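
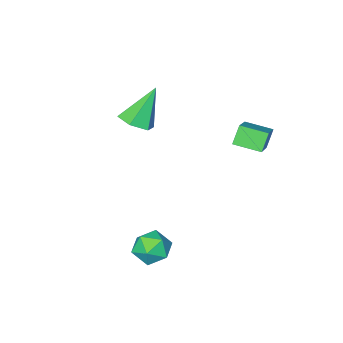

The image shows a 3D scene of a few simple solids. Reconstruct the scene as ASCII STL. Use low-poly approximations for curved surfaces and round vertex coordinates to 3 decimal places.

solid 
facet normal -0.725 0.171 0.667
outer loop
vertex 1.134 2.044 -1.495
vertex 1.454 1.352 -0.97
vertex 1.771 2.213 -0.846
endloop
endfacet
facet normal -0.541 0.773 0.330
outer loop
vertex 1.134 2.044 -1.495
vertex 1.771 2.213 -0.846
vertex 1.839 2.615 -1.676
endloop
endfacet
facet normal -0.640 0.674 -0.369
outer loop
vertex 1.134 2.044 -1.495
vertex 1.839 2.615 -1.676
vertex 1.563 2.004 -2.313
endloop
endfacet
facet normal -0.885 0.010 -0.465
outer loop
vertex 1.134 2.044 -1.495
vertex 1.563 2.004 -2.313
vertex 1.325 1.223 -1.877
endloop
endfacet
facet normal -0.938 -0.300 0.176
outer loop
vertex 1.134 2.044 -1.495
vertex 1.325 1.223 -1.877
vertex 1.454 1.352 -0.97
endloop
endfacet
facet normal 0.154 0.884 0.441
outer loop
vertex 1.839 2.615 -1.676
vertex 1.771 2.213 -0.846
vertex 2.595 2.277 -1.263
endloop
endfacet
facet normal -0.142 -0.090 0.986
outer loop
vertex 1.771 2.213 -0.846
vertex 1.454 1.352 -0.97
vertex 2.357 1.496 -0.827
endloop
endfacet
facet normal -0.485 -0.853 0.190
outer loop
vertex 1.454 1.352 -0.97
vertex 1.325 1.223 -1.877
vertex 2.081 0.885 -1.464
endloop
endfacet
facet normal -0.401 -0.350 -0.846
outer loop
vertex 1.325 1.223 -1.877
vertex 1.563 2.004 -2.313
vertex 2.149 1.287 -2.294
endloop
endfacet
facet normal -0.006 0.723 -0.691
outer loop
vertex 1.563 2.004 -2.313
vertex 1.839 2.615 -1.676
vertex 2.466 2.148 -2.17
endloop
endfacet
facet normal 0.885 -0.010 0.465
outer loop
vertex 2.786 1.456 -1.645
vertex 2.595 2.277 -1.263
vertex 2.357 1.496 -0.827
endloop
endfacet
facet normal 0.640 -0.674 0.369
outer loop
vertex 2.786 1.456 -1.645
vertex 2.357 1.496 -0.827
vertex 2.081 0.885 -1.464
endloop
endfacet
facet normal 0.541 -0.773 -0.330
outer loop
vertex 2.786 1.456 -1.645
vertex 2.081 0.885 -1.464
vertex 2.149 1.287 -2.294
endloop
endfacet
facet normal 0.725 -0.171 -0.667
outer loop
vertex 2.786 1.456 -1.645
vertex 2.149 1.287 -2.294
vertex 2.466 2.148 -2.17
endloop
endfacet
facet normal 0.938 0.300 -0.176
outer loop
vertex 2.786 1.456 -1.645
vertex 2.466 2.148 -2.17
vertex 2.595 2.277 -1.263
endloop
endfacet
facet normal 0.401 0.350 0.846
outer loop
vertex 2.357 1.496 -0.827
vertex 2.595 2.277 -1.263
vertex 1.771 2.213 -0.846
endloop
endfacet
facet normal 0.006 -0.723 0.691
outer loop
vertex 2.081 0.885 -1.464
vertex 2.357 1.496 -0.827
vertex 1.454 1.352 -0.97
endloop
endfacet
facet normal -0.154 -0.884 -0.441
outer loop
vertex 2.149 1.287 -2.294
vertex 2.081 0.885 -1.464
vertex 1.325 1.223 -1.877
endloop
endfacet
facet normal 0.142 0.090 -0.986
outer loop
vertex 2.466 2.148 -2.17
vertex 2.149 1.287 -2.294
vertex 1.563 2.004 -2.313
endloop
endfacet
facet normal 0.485 0.853 -0.190
outer loop
vertex 2.595 2.277 -1.263
vertex 2.466 2.148 -2.17
vertex 1.839 2.615 -1.676
endloop
endfacet
facet normal 0.506 -0.029 -0.862
outer loop
vertex 0.124 -2.289 2.844
vertex -0.519 -2.749 2.482
vertex -0.532 -1.88 2.445
endloop
endfacet
facet normal 0.219 0.838 0.499
outer loop
vertex 0.124 -2.289 2.844
vertex -0.532 -1.88 2.445
vertex -1.561 -2.691 4.258
endloop
endfacet
facet normal 0.506 -0.029 -0.862
outer loop
vertex -0.532 -1.88 2.445
vertex -0.519 -2.749 2.482
vertex -1.176 -2.341 2.083
endloop
endfacet
facet normal -0.591 0.806 0.025
outer loop
vertex -0.532 -1.88 2.445
vertex -1.176 -2.341 2.083
vertex -1.561 -2.691 4.258
endloop
endfacet
facet normal 0.506 -0.029 -0.862
outer loop
vertex -1.176 -2.341 2.083
vertex -0.519 -2.749 2.482
vertex -1.163 -3.21 2.12
endloop
endfacet
facet normal -0.984 -0.022 -0.178
outer loop
vertex -1.176 -2.341 2.083
vertex -1.163 -3.21 2.12
vertex -1.561 -2.691 4.258
endloop
endfacet
facet normal 0.505 -0.028 -0.863
outer loop
vertex -1.163 -3.21 2.12
vertex -0.519 -2.749 2.482
vertex -0.506 -3.619 2.518
endloop
endfacet
facet normal -0.566 -0.819 0.093
outer loop
vertex -1.163 -3.21 2.12
vertex -0.506 -3.619 2.518
vertex -1.561 -2.691 4.258
endloop
endfacet
facet normal 0.506 -0.028 -0.862
outer loop
vertex -0.506 -3.619 2.518
vertex -0.519 -2.749 2.482
vertex 0.137 -3.158 2.88
endloop
endfacet
facet normal 0.244 -0.786 0.567
outer loop
vertex -0.506 -3.619 2.518
vertex 0.137 -3.158 2.88
vertex -1.561 -2.691 4.258
endloop
endfacet
facet normal 0.506 -0.028 -0.862
outer loop
vertex 0.137 -3.158 2.88
vertex -0.519 -2.749 2.482
vertex 0.124 -2.289 2.844
endloop
endfacet
facet normal 0.636 0.041 0.770
outer loop
vertex 0.137 -3.158 2.88
vertex 0.124 -2.289 2.844
vertex -1.561 -2.691 4.258
endloop
endfacet
facet normal -0.519 -0.193 0.833
outer loop
vertex -2.141 2.233 4.518
vertex -2.876 3.218 4.288
vertex -3.412 1.033 3.448
endloop
endfacet
facet normal 0.588 -0.787 0.184
outer loop
vertex -2.904 1.222 2.632
vertex -2.141 2.233 4.518
vertex -3.412 1.033 3.448
endloop
endfacet
facet normal -0.519 -0.193 0.833
outer loop
vertex -3.412 1.033 3.448
vertex -2.876 3.218 4.288
vertex -4.148 2.018 3.218
endloop
endfacet
facet normal -0.620 -0.585 -0.522
outer loop
vertex -4.148 2.018 3.218
vertex -2.904 1.222 2.632
vertex -3.412 1.033 3.448
endloop
endfacet
facet normal 0.621 0.585 0.522
outer loop
vertex -2.141 2.233 4.518
vertex -2.368 3.407 3.472
vertex -2.876 3.218 4.288
endloop
endfacet
facet normal 0.588 -0.788 0.184
outer loop
vertex -1.632 2.422 3.702
vertex -2.141 2.233 4.518
vertex -2.904 1.222 2.632
endloop
endfacet
facet normal 0.620 0.585 0.522
outer loop
vertex -1.632 2.422 3.702
vertex -2.368 3.407 3.472
vertex -2.141 2.233 4.518
endloop
endfacet
facet normal -0.588 0.787 -0.184
outer loop
vertex -2.876 3.218 4.288
vertex -2.368 3.407 3.472
vertex -4.148 2.018 3.218
endloop
endfacet
facet normal -0.620 -0.585 -0.522
outer loop
vertex -3.639 2.207 2.402
vertex -2.904 1.222 2.632
vertex -4.148 2.018 3.218
endloop
endfacet
facet normal -0.588 0.787 -0.184
outer loop
vertex -4.148 2.018 3.218
vertex -2.368 3.407 3.472
vertex -3.639 2.207 2.402
endloop
endfacet
facet normal 0.519 0.193 -0.833
outer loop
vertex -3.639 2.207 2.402
vertex -1.632 2.422 3.702
vertex -2.904 1.222 2.632
endloop
endfacet
facet normal 0.519 0.193 -0.833
outer loop
vertex -2.368 3.407 3.472
vertex -1.632 2.422 3.702
vertex -3.639 2.207 2.402
endloop
endfacet

endsolid


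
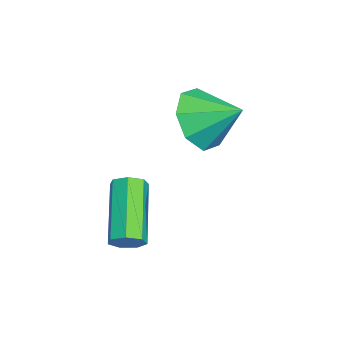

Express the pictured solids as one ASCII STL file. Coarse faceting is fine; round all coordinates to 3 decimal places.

solid 
facet normal -0.328 -0.805 -0.494
outer loop
vertex 2.538 -1.136 -1.89
vertex 1.755 -1.241 -1.199
vertex 1.878 -0.733 -2.109
endloop
endfacet
facet normal 0.571 0.724 -0.388
outer loop
vertex 2.538 -1.136 -1.89
vertex 1.878 -0.733 -2.109
vertex 2.205 -0.139 -0.521
endloop
endfacet
facet normal -0.329 -0.805 -0.494
outer loop
vertex 1.878 -0.733 -2.109
vertex 1.755 -1.241 -1.199
vertex 1.146 -0.627 -1.794
endloop
endfacet
facet normal -0.014 0.937 -0.348
outer loop
vertex 1.878 -0.733 -2.109
vertex 1.146 -0.627 -1.794
vertex 2.205 -0.139 -0.521
endloop
endfacet
facet normal -0.329 -0.805 -0.494
outer loop
vertex 1.146 -0.627 -1.794
vertex 1.755 -1.241 -1.199
vertex 0.771 -0.881 -1.131
endloop
endfacet
facet normal -0.480 0.875 0.064
outer loop
vertex 1.146 -0.627 -1.794
vertex 0.771 -0.881 -1.131
vertex 2.205 -0.139 -0.521
endloop
endfacet
facet normal -0.329 -0.805 -0.494
outer loop
vertex 0.771 -0.881 -1.131
vertex 1.755 -1.241 -1.199
vertex 0.972 -1.346 -0.507
endloop
endfacet
facet normal -0.554 0.572 0.605
outer loop
vertex 0.771 -0.881 -1.131
vertex 0.972 -1.346 -0.507
vertex 2.205 -0.139 -0.521
endloop
endfacet
facet normal -0.329 -0.805 -0.494
outer loop
vertex 0.972 -1.346 -0.507
vertex 1.755 -1.241 -1.199
vertex 1.631 -1.75 -0.288
endloop
endfacet
facet normal -0.192 0.207 0.959
outer loop
vertex 0.972 -1.346 -0.507
vertex 1.631 -1.75 -0.288
vertex 2.205 -0.139 -0.521
endloop
endfacet
facet normal -0.329 -0.805 -0.494
outer loop
vertex 1.631 -1.75 -0.288
vertex 1.755 -1.241 -1.199
vertex 2.363 -1.856 -0.603
endloop
endfacet
facet normal 0.394 -0.008 0.919
outer loop
vertex 1.631 -1.75 -0.288
vertex 2.363 -1.856 -0.603
vertex 2.205 -0.139 -0.521
endloop
endfacet
facet normal -0.329 -0.804 -0.495
outer loop
vertex 2.363 -1.856 -0.603
vertex 1.755 -1.241 -1.199
vertex 2.739 -1.602 -1.266
endloop
endfacet
facet normal 0.859 0.055 0.508
outer loop
vertex 2.363 -1.856 -0.603
vertex 2.739 -1.602 -1.266
vertex 2.205 -0.139 -0.521
endloop
endfacet
facet normal -0.329 -0.804 -0.495
outer loop
vertex 2.739 -1.602 -1.266
vertex 1.755 -1.241 -1.199
vertex 2.538 -1.136 -1.89
endloop
endfacet
facet normal 0.933 0.358 -0.033
outer loop
vertex 2.739 -1.602 -1.266
vertex 2.538 -1.136 -1.89
vertex 2.205 -0.139 -0.521
endloop
endfacet
facet normal 0.832 0.020 -0.555
outer loop
vertex 5.083 -3.004 -3.411
vertex 4.8 -2.99 -3.835
vertex 4.976 -2.6 -3.557
endloop
endfacet
facet normal 0.498 0.408 0.765
outer loop
vertex 5.083 -3.004 -3.411
vertex 4.976 -2.6 -3.557
vertex 3.442 -3.044 -2.32
endloop
endfacet
facet normal 0.498 0.410 0.764
outer loop
vertex 3.442 -3.044 -2.32
vertex 4.976 -2.6 -3.557
vertex 3.335 -2.64 -2.467
endloop
endfacet
facet normal -0.833 -0.020 0.552
outer loop
vertex 3.442 -3.044 -2.32
vertex 3.335 -2.64 -2.467
vertex 3.16 -3.03 -2.745
endloop
endfacet
facet normal 0.832 0.020 -0.555
outer loop
vertex 4.976 -2.6 -3.557
vertex 4.8 -2.99 -3.835
vertex 4.736 -2.49 -3.913
endloop
endfacet
facet normal 0.121 0.968 0.218
outer loop
vertex 4.976 -2.6 -3.557
vertex 4.736 -2.49 -3.913
vertex 3.335 -2.64 -2.467
endloop
endfacet
facet normal 0.122 0.968 0.218
outer loop
vertex 3.335 -2.64 -2.467
vertex 4.736 -2.49 -3.913
vertex 3.096 -2.53 -2.822
endloop
endfacet
facet normal -0.832 -0.021 0.554
outer loop
vertex 3.335 -2.64 -2.467
vertex 3.096 -2.53 -2.822
vertex 3.16 -3.03 -2.745
endloop
endfacet
facet normal 0.833 0.020 -0.554
outer loop
vertex 4.736 -2.49 -3.913
vertex 4.8 -2.99 -3.835
vertex 4.545 -2.756 -4.21
endloop
endfacet
facet normal -0.347 0.798 -0.492
outer loop
vertex 4.736 -2.49 -3.913
vertex 4.545 -2.756 -4.21
vertex 3.096 -2.53 -2.822
endloop
endfacet
facet normal -0.346 0.799 -0.491
outer loop
vertex 3.096 -2.53 -2.822
vertex 4.545 -2.756 -4.21
vertex 2.905 -2.796 -3.12
endloop
endfacet
facet normal -0.833 -0.021 0.553
outer loop
vertex 3.096 -2.53 -2.822
vertex 2.905 -2.796 -3.12
vertex 3.16 -3.03 -2.745
endloop
endfacet
facet normal 0.833 0.021 -0.553
outer loop
vertex 4.545 -2.756 -4.21
vertex 4.8 -2.99 -3.835
vertex 4.546 -3.199 -4.225
endloop
endfacet
facet normal -0.554 0.027 -0.832
outer loop
vertex 4.545 -2.756 -4.21
vertex 4.546 -3.199 -4.225
vertex 2.905 -2.796 -3.12
endloop
endfacet
facet normal -0.554 0.027 -0.832
outer loop
vertex 2.905 -2.796 -3.12
vertex 4.546 -3.199 -4.225
vertex 2.906 -3.239 -3.135
endloop
endfacet
facet normal -0.833 -0.021 0.553
outer loop
vertex 2.905 -2.796 -3.12
vertex 2.906 -3.239 -3.135
vertex 3.16 -3.03 -2.745
endloop
endfacet
facet normal 0.833 0.020 -0.553
outer loop
vertex 4.546 -3.199 -4.225
vertex 4.8 -2.99 -3.835
vertex 4.738 -3.484 -3.946
endloop
endfacet
facet normal -0.344 -0.765 -0.545
outer loop
vertex 4.546 -3.199 -4.225
vertex 4.738 -3.484 -3.946
vertex 2.906 -3.239 -3.135
endloop
endfacet
facet normal -0.344 -0.765 -0.545
outer loop
vertex 2.906 -3.239 -3.135
vertex 4.738 -3.484 -3.946
vertex 3.098 -3.524 -2.856
endloop
endfacet
facet normal -0.833 -0.020 0.553
outer loop
vertex 2.906 -3.239 -3.135
vertex 3.098 -3.524 -2.856
vertex 3.16 -3.03 -2.745
endloop
endfacet
facet normal 0.832 0.020 -0.554
outer loop
vertex 4.738 -3.484 -3.946
vertex 4.8 -2.99 -3.835
vertex 4.977 -3.397 -3.584
endloop
endfacet
facet normal 0.125 -0.980 0.153
outer loop
vertex 4.738 -3.484 -3.946
vertex 4.977 -3.397 -3.584
vertex 3.098 -3.524 -2.856
endloop
endfacet
facet normal 0.125 -0.980 0.153
outer loop
vertex 3.098 -3.524 -2.856
vertex 4.977 -3.397 -3.584
vertex 3.337 -3.437 -2.494
endloop
endfacet
facet normal -0.832 -0.020 0.554
outer loop
vertex 3.098 -3.524 -2.856
vertex 3.337 -3.437 -2.494
vertex 3.16 -3.03 -2.745
endloop
endfacet
facet normal 0.832 0.020 -0.555
outer loop
vertex 4.977 -3.397 -3.584
vertex 4.8 -2.99 -3.835
vertex 5.083 -3.004 -3.411
endloop
endfacet
facet normal 0.500 -0.458 0.735
outer loop
vertex 4.977 -3.397 -3.584
vertex 5.083 -3.004 -3.411
vertex 3.337 -3.437 -2.494
endloop
endfacet
facet normal 0.500 -0.459 0.735
outer loop
vertex 3.337 -3.437 -2.494
vertex 5.083 -3.004 -3.411
vertex 3.442 -3.044 -2.32
endloop
endfacet
facet normal -0.833 -0.022 0.552
outer loop
vertex 3.337 -3.437 -2.494
vertex 3.442 -3.044 -2.32
vertex 3.16 -3.03 -2.745
endloop
endfacet

endsolid


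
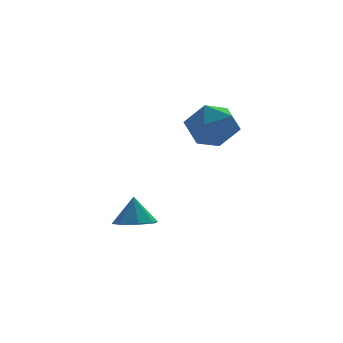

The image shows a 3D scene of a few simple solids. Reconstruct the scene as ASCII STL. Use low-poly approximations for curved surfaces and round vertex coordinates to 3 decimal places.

solid 
facet normal -0.708 0.707 -0.005
outer loop
vertex 2.832 2.204 1.053
vertex 2.26 1.638 2.012
vertex 3.13 2.511 2.229
endloop
endfacet
facet normal -0.085 0.969 -0.232
outer loop
vertex 2.832 2.204 1.053
vertex 3.13 2.511 2.229
vertex 4.029 2.384 1.369
endloop
endfacet
facet normal 0.122 0.588 -0.799
outer loop
vertex 2.832 2.204 1.053
vertex 4.029 2.384 1.369
vertex 3.716 1.432 0.62
endloop
endfacet
facet normal -0.373 0.091 -0.923
outer loop
vertex 2.832 2.204 1.053
vertex 3.716 1.432 0.62
vertex 2.622 0.971 1.017
endloop
endfacet
facet normal -0.887 0.164 -0.432
outer loop
vertex 2.832 2.204 1.053
vertex 2.622 0.971 1.017
vertex 2.26 1.638 2.012
endloop
endfacet
facet normal 0.397 0.872 0.286
outer loop
vertex 4.029 2.384 1.369
vertex 3.13 2.511 2.229
vertex 4.198 1.929 2.523
endloop
endfacet
facet normal -0.612 0.447 0.652
outer loop
vertex 3.13 2.511 2.229
vertex 2.26 1.638 2.012
vertex 3.104 1.468 2.92
endloop
endfacet
facet normal -0.901 -0.432 -0.038
outer loop
vertex 2.26 1.638 2.012
vertex 2.622 0.971 1.017
vertex 2.791 0.516 2.171
endloop
endfacet
facet normal -0.070 -0.550 -0.832
outer loop
vertex 2.622 0.971 1.017
vertex 3.716 1.432 0.62
vertex 3.69 0.389 1.311
endloop
endfacet
facet normal 0.731 0.257 -0.632
outer loop
vertex 3.716 1.432 0.62
vertex 4.029 2.384 1.369
vertex 4.56 1.262 1.528
endloop
endfacet
facet normal 0.373 -0.091 0.923
outer loop
vertex 3.988 0.696 2.487
vertex 4.198 1.929 2.523
vertex 3.104 1.468 2.92
endloop
endfacet
facet normal -0.122 -0.588 0.799
outer loop
vertex 3.988 0.696 2.487
vertex 3.104 1.468 2.92
vertex 2.791 0.516 2.171
endloop
endfacet
facet normal 0.085 -0.969 0.232
outer loop
vertex 3.988 0.696 2.487
vertex 2.791 0.516 2.171
vertex 3.69 0.389 1.311
endloop
endfacet
facet normal 0.708 -0.707 0.005
outer loop
vertex 3.988 0.696 2.487
vertex 3.69 0.389 1.311
vertex 4.56 1.262 1.528
endloop
endfacet
facet normal 0.887 -0.164 0.432
outer loop
vertex 3.988 0.696 2.487
vertex 4.56 1.262 1.528
vertex 4.198 1.929 2.523
endloop
endfacet
facet normal 0.070 0.550 0.832
outer loop
vertex 3.104 1.468 2.92
vertex 4.198 1.929 2.523
vertex 3.13 2.511 2.229
endloop
endfacet
facet normal -0.731 -0.257 0.632
outer loop
vertex 2.791 0.516 2.171
vertex 3.104 1.468 2.92
vertex 2.26 1.638 2.012
endloop
endfacet
facet normal -0.397 -0.872 -0.286
outer loop
vertex 3.69 0.389 1.311
vertex 2.791 0.516 2.171
vertex 2.622 0.971 1.017
endloop
endfacet
facet normal 0.612 -0.447 -0.652
outer loop
vertex 4.56 1.262 1.528
vertex 3.69 0.389 1.311
vertex 3.716 1.432 0.62
endloop
endfacet
facet normal 0.901 0.432 0.038
outer loop
vertex 4.198 1.929 2.523
vertex 4.56 1.262 1.528
vertex 4.029 2.384 1.369
endloop
endfacet
facet normal -0.039 -0.272 -0.961
outer loop
vertex 1.299 2.076 -3.643
vertex 0.343 2.161 -3.628
vertex 1.074 2.751 -3.825
endloop
endfacet
facet normal 0.823 0.387 0.417
outer loop
vertex 1.299 2.076 -3.643
vertex 1.074 2.751 -3.825
vertex 0.397 2.539 -2.292
endloop
endfacet
facet normal -0.039 -0.273 -0.961
outer loop
vertex 1.074 2.751 -3.825
vertex 0.343 2.161 -3.628
vertex 0.421 3.081 -3.892
endloop
endfacet
facet normal 0.406 0.864 0.299
outer loop
vertex 1.074 2.751 -3.825
vertex 0.421 3.081 -3.892
vertex 0.397 2.539 -2.292
endloop
endfacet
facet normal -0.040 -0.273 -0.961
outer loop
vertex 0.421 3.081 -3.892
vertex 0.343 2.161 -3.628
vertex -0.278 2.872 -3.804
endloop
endfacet
facet normal -0.237 0.921 0.309
outer loop
vertex 0.421 3.081 -3.892
vertex -0.278 2.872 -3.804
vertex 0.397 2.539 -2.292
endloop
endfacet
facet normal -0.038 -0.271 -0.962
outer loop
vertex -0.278 2.872 -3.804
vertex 0.343 2.161 -3.628
vertex -0.613 2.246 -3.614
endloop
endfacet
facet normal -0.729 0.524 0.441
outer loop
vertex -0.278 2.872 -3.804
vertex -0.613 2.246 -3.614
vertex 0.397 2.539 -2.292
endloop
endfacet
facet normal -0.038 -0.272 -0.962
outer loop
vertex -0.613 2.246 -3.614
vertex 0.343 2.161 -3.628
vertex -0.388 1.571 -3.432
endloop
endfacet
facet normal -0.781 -0.094 0.617
outer loop
vertex -0.613 2.246 -3.614
vertex -0.388 1.571 -3.432
vertex 0.397 2.539 -2.292
endloop
endfacet
facet normal -0.039 -0.272 -0.962
outer loop
vertex -0.388 1.571 -3.432
vertex 0.343 2.161 -3.628
vertex 0.265 1.241 -3.365
endloop
endfacet
facet normal -0.364 -0.571 0.736
outer loop
vertex -0.388 1.571 -3.432
vertex 0.265 1.241 -3.365
vertex 0.397 2.539 -2.292
endloop
endfacet
facet normal -0.038 -0.272 -0.962
outer loop
vertex 0.265 1.241 -3.365
vertex 0.343 2.161 -3.628
vertex 0.964 1.45 -3.452
endloop
endfacet
facet normal 0.278 -0.629 0.726
outer loop
vertex 0.265 1.241 -3.365
vertex 0.964 1.45 -3.452
vertex 0.397 2.539 -2.292
endloop
endfacet
facet normal -0.039 -0.272 -0.961
outer loop
vertex 0.964 1.45 -3.452
vertex 0.343 2.161 -3.628
vertex 1.299 2.076 -3.643
endloop
endfacet
facet normal 0.771 -0.231 0.594
outer loop
vertex 0.964 1.45 -3.452
vertex 1.299 2.076 -3.643
vertex 0.397 2.539 -2.292
endloop
endfacet

endsolid


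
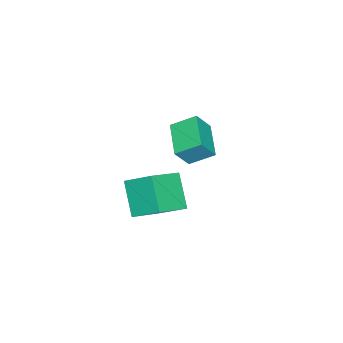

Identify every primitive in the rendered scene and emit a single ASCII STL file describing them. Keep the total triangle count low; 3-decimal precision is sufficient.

solid 
facet normal -0.803 -0.513 0.302
outer loop
vertex -2.915 -2.729 -0.094
vertex -3.307 -1.746 0.532
vertex -3.483 -2.376 -1.005
endloop
endfacet
facet normal 0.319 -0.799 -0.509
outer loop
vertex -2.133 -1.514 -1.512
vertex -2.915 -2.729 -0.094
vertex -3.483 -2.376 -1.005
endloop
endfacet
facet normal -0.804 -0.512 0.302
outer loop
vertex -3.483 -2.376 -1.005
vertex -3.307 -1.746 0.532
vertex -3.875 -1.392 -0.379
endloop
endfacet
facet normal -0.502 0.313 -0.806
outer loop
vertex -3.875 -1.392 -0.379
vertex -2.133 -1.514 -1.512
vertex -3.483 -2.376 -1.005
endloop
endfacet
facet normal 0.502 -0.313 0.806
outer loop
vertex -2.915 -2.729 -0.094
vertex -1.957 -0.884 0.025
vertex -3.307 -1.746 0.532
endloop
endfacet
facet normal 0.319 -0.799 -0.509
outer loop
vertex -1.565 -1.868 -0.601
vertex -2.915 -2.729 -0.094
vertex -2.133 -1.514 -1.512
endloop
endfacet
facet normal 0.502 -0.313 0.806
outer loop
vertex -1.565 -1.868 -0.601
vertex -1.957 -0.884 0.025
vertex -2.915 -2.729 -0.094
endloop
endfacet
facet normal -0.319 0.799 0.509
outer loop
vertex -3.307 -1.746 0.532
vertex -1.957 -0.884 0.025
vertex -3.875 -1.392 -0.379
endloop
endfacet
facet normal -0.502 0.313 -0.806
outer loop
vertex -2.525 -0.531 -0.886
vertex -2.133 -1.514 -1.512
vertex -3.875 -1.392 -0.379
endloop
endfacet
facet normal -0.319 0.800 0.509
outer loop
vertex -3.875 -1.392 -0.379
vertex -1.957 -0.884 0.025
vertex -2.525 -0.531 -0.886
endloop
endfacet
facet normal 0.804 0.513 -0.302
outer loop
vertex -2.525 -0.531 -0.886
vertex -1.565 -1.868 -0.601
vertex -2.133 -1.514 -1.512
endloop
endfacet
facet normal 0.804 0.513 -0.302
outer loop
vertex -1.957 -0.884 0.025
vertex -1.565 -1.868 -0.601
vertex -2.525 -0.531 -0.886
endloop
endfacet
facet normal -0.857 0.305 -0.415
outer loop
vertex 0.369 -1.9 -0.615
vertex 0.415 -0.712 0.162
vertex 1.222 -1.144 -1.822
endloop
endfacet
facet normal -0.032 -0.837 -0.547
outer loop
vertex 2.585 -1.628 -1.162
vertex 0.369 -1.9 -0.615
vertex 1.222 -1.144 -1.822
endloop
endfacet
facet normal -0.858 0.304 -0.415
outer loop
vertex 1.222 -1.144 -1.822
vertex 0.415 -0.712 0.162
vertex 1.267 0.044 -1.045
endloop
endfacet
facet normal 0.514 0.456 -0.727
outer loop
vertex 1.267 0.044 -1.045
vertex 2.585 -1.628 -1.162
vertex 1.222 -1.144 -1.822
endloop
endfacet
facet normal -0.514 -0.456 0.727
outer loop
vertex 0.369 -1.9 -0.615
vertex 1.778 -1.196 0.822
vertex 0.415 -0.712 0.162
endloop
endfacet
facet normal -0.032 -0.837 -0.547
outer loop
vertex 1.733 -2.384 0.045
vertex 0.369 -1.9 -0.615
vertex 2.585 -1.628 -1.162
endloop
endfacet
facet normal -0.514 -0.456 0.727
outer loop
vertex 1.733 -2.384 0.045
vertex 1.778 -1.196 0.822
vertex 0.369 -1.9 -0.615
endloop
endfacet
facet normal 0.032 0.837 0.547
outer loop
vertex 0.415 -0.712 0.162
vertex 1.778 -1.196 0.822
vertex 1.267 0.044 -1.045
endloop
endfacet
facet normal 0.514 0.456 -0.727
outer loop
vertex 2.631 -0.44 -0.385
vertex 2.585 -1.628 -1.162
vertex 1.267 0.044 -1.045
endloop
endfacet
facet normal 0.032 0.837 0.547
outer loop
vertex 1.267 0.044 -1.045
vertex 1.778 -1.196 0.822
vertex 2.631 -0.44 -0.385
endloop
endfacet
facet normal 0.858 -0.304 0.415
outer loop
vertex 2.631 -0.44 -0.385
vertex 1.733 -2.384 0.045
vertex 2.585 -1.628 -1.162
endloop
endfacet
facet normal 0.857 -0.304 0.415
outer loop
vertex 1.778 -1.196 0.822
vertex 1.733 -2.384 0.045
vertex 2.631 -0.44 -0.385
endloop
endfacet

endsolid


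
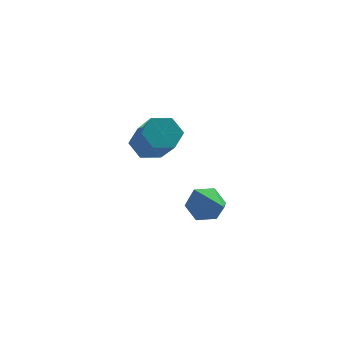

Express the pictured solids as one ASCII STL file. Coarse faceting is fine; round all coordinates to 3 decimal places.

solid 
facet normal -0.327 0.826 -0.459
outer loop
vertex -0.264 -1.21 -5.166
vertex -0.703 -0.997 -4.47
vertex 0.099 -0.732 -4.565
endloop
endfacet
facet normal 0.904 -0.240 -0.354
outer loop
vertex -0.264 -1.21 -5.166
vertex 0.099 -0.732 -4.565
vertex -0.017 -2.723 -3.51
endloop
endfacet
facet normal -0.327 0.826 -0.458
outer loop
vertex 0.099 -0.732 -4.565
vertex -0.703 -0.997 -4.47
vertex -0.339 -0.519 -3.868
endloop
endfacet
facet normal 0.856 0.202 0.476
outer loop
vertex 0.099 -0.732 -4.565
vertex -0.339 -0.519 -3.868
vertex -0.017 -2.723 -3.51
endloop
endfacet
facet normal -0.327 0.826 -0.458
outer loop
vertex -0.339 -0.519 -3.868
vertex -0.703 -0.997 -4.47
vertex -1.141 -0.784 -3.773
endloop
endfacet
facet normal 0.061 0.169 0.984
outer loop
vertex -0.339 -0.519 -3.868
vertex -1.141 -0.784 -3.773
vertex -0.017 -2.723 -3.51
endloop
endfacet
facet normal -0.329 0.826 -0.459
outer loop
vertex -1.141 -0.784 -3.773
vertex -0.703 -0.997 -4.47
vertex -1.504 -1.263 -4.375
endloop
endfacet
facet normal -0.686 -0.308 0.659
outer loop
vertex -1.141 -0.784 -3.773
vertex -1.504 -1.263 -4.375
vertex -0.017 -2.723 -3.51
endloop
endfacet
facet normal -0.329 0.825 -0.459
outer loop
vertex -1.504 -1.263 -4.375
vertex -0.703 -0.997 -4.47
vertex -1.066 -1.476 -5.071
endloop
endfacet
facet normal -0.638 -0.751 -0.171
outer loop
vertex -1.504 -1.263 -4.375
vertex -1.066 -1.476 -5.071
vertex -0.017 -2.723 -3.51
endloop
endfacet
facet normal -0.328 0.825 -0.460
outer loop
vertex -1.066 -1.476 -5.071
vertex -0.703 -0.997 -4.47
vertex -0.264 -1.21 -5.166
endloop
endfacet
facet normal 0.157 -0.717 -0.679
outer loop
vertex -1.066 -1.476 -5.071
vertex -0.264 -1.21 -5.166
vertex -0.017 -2.723 -3.51
endloop
endfacet
facet normal -0.264 0.679 -0.685
outer loop
vertex -2.564 3.897 -3.063
vertex -2.931 3.263 -3.55
vertex -3.41 3.687 -2.945
endloop
endfacet
facet normal -0.073 0.694 0.716
outer loop
vertex -2.564 3.897 -3.063
vertex -3.41 3.687 -2.945
vertex -2.001 2.452 -1.604
endloop
endfacet
facet normal -0.073 0.694 0.716
outer loop
vertex -2.001 2.452 -1.604
vertex -3.41 3.687 -2.945
vertex -2.847 2.241 -1.486
endloop
endfacet
facet normal 0.265 -0.678 0.686
outer loop
vertex -2.001 2.452 -1.604
vertex -2.847 2.241 -1.486
vertex -2.369 1.817 -2.09
endloop
endfacet
facet normal -0.265 0.679 -0.685
outer loop
vertex -3.41 3.687 -2.945
vertex -2.931 3.263 -3.55
vertex -3.778 3.052 -3.432
endloop
endfacet
facet normal -0.869 0.140 0.474
outer loop
vertex -3.41 3.687 -2.945
vertex -3.778 3.052 -3.432
vertex -2.847 2.241 -1.486
endloop
endfacet
facet normal -0.869 0.141 0.474
outer loop
vertex -2.847 2.241 -1.486
vertex -3.778 3.052 -3.432
vertex -3.215 1.607 -1.972
endloop
endfacet
facet normal 0.264 -0.679 0.685
outer loop
vertex -2.847 2.241 -1.486
vertex -3.215 1.607 -1.972
vertex -2.369 1.817 -2.09
endloop
endfacet
facet normal -0.264 0.678 -0.686
outer loop
vertex -3.778 3.052 -3.432
vertex -2.931 3.263 -3.55
vertex -3.299 2.628 -4.036
endloop
endfacet
facet normal -0.796 -0.555 -0.242
outer loop
vertex -3.778 3.052 -3.432
vertex -3.299 2.628 -4.036
vertex -3.215 1.607 -1.972
endloop
endfacet
facet normal -0.796 -0.554 -0.242
outer loop
vertex -3.215 1.607 -1.972
vertex -3.299 2.628 -4.036
vertex -2.736 1.183 -2.577
endloop
endfacet
facet normal 0.264 -0.679 0.685
outer loop
vertex -3.215 1.607 -1.972
vertex -2.736 1.183 -2.577
vertex -2.369 1.817 -2.09
endloop
endfacet
facet normal -0.265 0.678 -0.686
outer loop
vertex -3.299 2.628 -4.036
vertex -2.931 3.263 -3.55
vertex -2.453 2.839 -4.154
endloop
endfacet
facet normal 0.073 -0.694 -0.716
outer loop
vertex -3.299 2.628 -4.036
vertex -2.453 2.839 -4.154
vertex -2.736 1.183 -2.577
endloop
endfacet
facet normal 0.072 -0.694 -0.716
outer loop
vertex -2.736 1.183 -2.577
vertex -2.453 2.839 -4.154
vertex -1.89 1.393 -2.695
endloop
endfacet
facet normal 0.264 -0.679 0.685
outer loop
vertex -2.736 1.183 -2.577
vertex -1.89 1.393 -2.695
vertex -2.369 1.817 -2.09
endloop
endfacet
facet normal -0.264 0.679 -0.685
outer loop
vertex -2.453 2.839 -4.154
vertex -2.931 3.263 -3.55
vertex -2.085 3.473 -3.668
endloop
endfacet
facet normal 0.869 -0.141 -0.475
outer loop
vertex -2.453 2.839 -4.154
vertex -2.085 3.473 -3.668
vertex -1.89 1.393 -2.695
endloop
endfacet
facet normal 0.869 -0.140 -0.474
outer loop
vertex -1.89 1.393 -2.695
vertex -2.085 3.473 -3.668
vertex -1.522 2.028 -2.208
endloop
endfacet
facet normal 0.265 -0.679 0.685
outer loop
vertex -1.89 1.393 -2.695
vertex -1.522 2.028 -2.208
vertex -2.369 1.817 -2.09
endloop
endfacet
facet normal -0.264 0.679 -0.685
outer loop
vertex -2.085 3.473 -3.668
vertex -2.931 3.263 -3.55
vertex -2.564 3.897 -3.063
endloop
endfacet
facet normal 0.796 0.555 0.242
outer loop
vertex -2.085 3.473 -3.668
vertex -2.564 3.897 -3.063
vertex -1.522 2.028 -2.208
endloop
endfacet
facet normal 0.796 0.555 0.242
outer loop
vertex -1.522 2.028 -2.208
vertex -2.564 3.897 -3.063
vertex -2.001 2.452 -1.604
endloop
endfacet
facet normal 0.264 -0.678 0.686
outer loop
vertex -1.522 2.028 -2.208
vertex -2.001 2.452 -1.604
vertex -2.369 1.817 -2.09
endloop
endfacet

endsolid


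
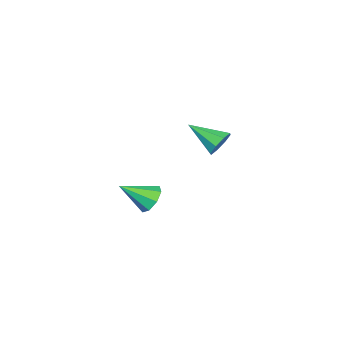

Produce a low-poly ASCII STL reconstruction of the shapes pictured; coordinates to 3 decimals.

solid 
facet normal -0.022 0.891 -0.453
outer loop
vertex -3.245 -0.407 3.153
vertex -3.433 -0.196 3.577
vertex -2.965 -0.278 3.393
endloop
endfacet
facet normal 0.657 -0.616 -0.435
outer loop
vertex -3.245 -0.407 3.153
vertex -2.965 -0.278 3.393
vertex -3.407 -1.264 4.123
endloop
endfacet
facet normal -0.022 0.891 -0.454
outer loop
vertex -2.965 -0.278 3.393
vertex -3.433 -0.196 3.577
vertex -2.959 -0.101 3.74
endloop
endfacet
facet normal 0.938 -0.314 0.144
outer loop
vertex -2.965 -0.278 3.393
vertex -2.959 -0.101 3.74
vertex -3.407 -1.264 4.123
endloop
endfacet
facet normal -0.023 0.891 -0.454
outer loop
vertex -2.959 -0.101 3.74
vertex -3.433 -0.196 3.577
vertex -3.231 0.021 3.993
endloop
endfacet
facet normal 0.677 -0.018 0.736
outer loop
vertex -2.959 -0.101 3.74
vertex -3.231 0.021 3.993
vertex -3.407 -1.264 4.123
endloop
endfacet
facet normal -0.022 0.891 -0.454
outer loop
vertex -3.231 0.021 3.993
vertex -3.433 -0.196 3.577
vertex -3.621 0.016 4.002
endloop
endfacet
facet normal 0.022 0.098 0.995
outer loop
vertex -3.231 0.021 3.993
vertex -3.621 0.016 4.002
vertex -3.407 -1.264 4.123
endloop
endfacet
facet normal -0.021 0.891 -0.454
outer loop
vertex -3.621 0.016 4.002
vertex -3.433 -0.196 3.577
vertex -3.901 -0.113 3.762
endloop
endfacet
facet normal -0.641 -0.035 0.767
outer loop
vertex -3.621 0.016 4.002
vertex -3.901 -0.113 3.762
vertex -3.407 -1.264 4.123
endloop
endfacet
facet normal -0.021 0.891 -0.454
outer loop
vertex -3.901 -0.113 3.762
vertex -3.433 -0.196 3.577
vertex -3.907 -0.29 3.415
endloop
endfacet
facet normal -0.923 -0.337 0.188
outer loop
vertex -3.901 -0.113 3.762
vertex -3.907 -0.29 3.415
vertex -3.407 -1.264 4.123
endloop
endfacet
facet normal -0.022 0.891 -0.453
outer loop
vertex -3.907 -0.29 3.415
vertex -3.433 -0.196 3.577
vertex -3.635 -0.412 3.162
endloop
endfacet
facet normal -0.660 -0.633 -0.405
outer loop
vertex -3.907 -0.29 3.415
vertex -3.635 -0.412 3.162
vertex -3.407 -1.264 4.123
endloop
endfacet
facet normal -0.022 0.891 -0.453
outer loop
vertex -3.635 -0.412 3.162
vertex -3.433 -0.196 3.577
vertex -3.245 -0.407 3.153
endloop
endfacet
facet normal -0.006 -0.749 -0.663
outer loop
vertex -3.635 -0.412 3.162
vertex -3.245 -0.407 3.153
vertex -3.407 -1.264 4.123
endloop
endfacet
facet normal -0.482 0.676 -0.557
outer loop
vertex 0.694 -0.003 3.396
vertex 0.383 -0.368 3.222
vertex 0.376 -0.047 3.618
endloop
endfacet
facet normal 0.489 0.393 0.779
outer loop
vertex 0.694 -0.003 3.396
vertex 0.376 -0.047 3.618
vertex 0.897 -1.092 3.818
endloop
endfacet
facet normal -0.480 0.677 -0.557
outer loop
vertex 0.376 -0.047 3.618
vertex 0.383 -0.368 3.222
vertex 0.062 -0.278 3.608
endloop
endfacet
facet normal -0.124 0.126 0.984
outer loop
vertex 0.376 -0.047 3.618
vertex 0.062 -0.278 3.608
vertex 0.897 -1.092 3.818
endloop
endfacet
facet normal -0.480 0.678 -0.557
outer loop
vertex 0.062 -0.278 3.608
vertex 0.383 -0.368 3.222
vertex -0.064 -0.562 3.371
endloop
endfacet
facet normal -0.553 -0.375 0.744
outer loop
vertex 0.062 -0.278 3.608
vertex -0.064 -0.562 3.371
vertex 0.897 -1.092 3.818
endloop
endfacet
facet normal -0.480 0.678 -0.557
outer loop
vertex -0.064 -0.562 3.371
vertex 0.383 -0.368 3.222
vertex 0.072 -0.732 3.047
endloop
endfacet
facet normal -0.543 -0.816 0.200
outer loop
vertex -0.064 -0.562 3.371
vertex 0.072 -0.732 3.047
vertex 0.897 -1.092 3.818
endloop
endfacet
facet normal -0.479 0.678 -0.558
outer loop
vertex 0.072 -0.732 3.047
vertex 0.383 -0.368 3.222
vertex 0.39 -0.689 2.826
endloop
endfacet
facet normal -0.102 -0.939 -0.329
outer loop
vertex 0.072 -0.732 3.047
vertex 0.39 -0.689 2.826
vertex 0.897 -1.092 3.818
endloop
endfacet
facet normal -0.482 0.676 -0.557
outer loop
vertex 0.39 -0.689 2.826
vertex 0.383 -0.368 3.222
vertex 0.704 -0.457 2.836
endloop
endfacet
facet normal 0.513 -0.671 -0.535
outer loop
vertex 0.39 -0.689 2.826
vertex 0.704 -0.457 2.836
vertex 0.897 -1.092 3.818
endloop
endfacet
facet normal -0.482 0.677 -0.557
outer loop
vertex 0.704 -0.457 2.836
vertex 0.383 -0.368 3.222
vertex 0.83 -0.173 3.072
endloop
endfacet
facet normal 0.940 -0.171 -0.296
outer loop
vertex 0.704 -0.457 2.836
vertex 0.83 -0.173 3.072
vertex 0.897 -1.092 3.818
endloop
endfacet
facet normal -0.482 0.676 -0.557
outer loop
vertex 0.83 -0.173 3.072
vertex 0.383 -0.368 3.222
vertex 0.694 -0.003 3.396
endloop
endfacet
facet normal 0.930 0.270 0.249
outer loop
vertex 0.83 -0.173 3.072
vertex 0.694 -0.003 3.396
vertex 0.897 -1.092 3.818
endloop
endfacet

endsolid


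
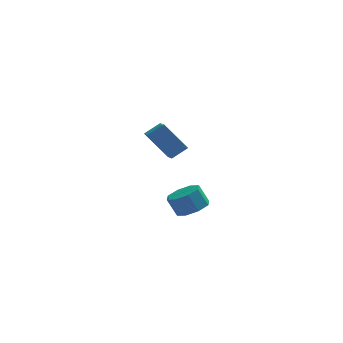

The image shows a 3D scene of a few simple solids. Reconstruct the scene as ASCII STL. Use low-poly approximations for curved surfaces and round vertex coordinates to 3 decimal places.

solid 
facet normal -0.603 0.242 0.760
outer loop
vertex 0.321 1.593 2.169
vertex 1.097 1.882 2.692
vertex 0.212 2.656 1.744
endloop
endfacet
facet normal -0.792 -0.295 -0.534
outer loop
vertex 1.303 2.218 0.368
vertex 0.321 1.593 2.169
vertex 0.212 2.656 1.744
endloop
endfacet
facet normal -0.603 0.242 0.760
outer loop
vertex 0.212 2.656 1.744
vertex 1.097 1.882 2.692
vertex 0.989 2.945 2.268
endloop
endfacet
facet normal -0.095 0.924 -0.369
outer loop
vertex 0.989 2.945 2.268
vertex 1.303 2.218 0.368
vertex 0.212 2.656 1.744
endloop
endfacet
facet normal 0.095 -0.924 0.370
outer loop
vertex 0.321 1.593 2.169
vertex 2.188 1.444 1.316
vertex 1.097 1.882 2.692
endloop
endfacet
facet normal -0.793 -0.294 -0.534
outer loop
vertex 1.411 1.155 0.792
vertex 0.321 1.593 2.169
vertex 1.303 2.218 0.368
endloop
endfacet
facet normal 0.095 -0.925 0.369
outer loop
vertex 1.411 1.155 0.792
vertex 2.188 1.444 1.316
vertex 0.321 1.593 2.169
endloop
endfacet
facet normal 0.792 0.294 0.535
outer loop
vertex 1.097 1.882 2.692
vertex 2.188 1.444 1.316
vertex 0.989 2.945 2.268
endloop
endfacet
facet normal -0.095 0.924 -0.369
outer loop
vertex 2.079 2.507 0.891
vertex 1.303 2.218 0.368
vertex 0.989 2.945 2.268
endloop
endfacet
facet normal 0.793 0.295 0.534
outer loop
vertex 0.989 2.945 2.268
vertex 2.188 1.444 1.316
vertex 2.079 2.507 0.891
endloop
endfacet
facet normal 0.603 -0.242 -0.760
outer loop
vertex 2.079 2.507 0.891
vertex 1.411 1.155 0.792
vertex 1.303 2.218 0.368
endloop
endfacet
facet normal 0.603 -0.242 -0.760
outer loop
vertex 2.188 1.444 1.316
vertex 1.411 1.155 0.792
vertex 2.079 2.507 0.891
endloop
endfacet
facet normal 0.428 -0.179 -0.886
outer loop
vertex 2.73 -3.631 0.488
vertex 2.01 -3.892 0.193
vertex 2.393 -3.168 0.232
endloop
endfacet
facet normal 0.727 0.651 0.220
outer loop
vertex 2.73 -3.631 0.488
vertex 2.393 -3.168 0.232
vertex 2.29 -3.448 1.401
endloop
endfacet
facet normal 0.728 0.650 0.220
outer loop
vertex 2.29 -3.448 1.401
vertex 2.393 -3.168 0.232
vertex 1.953 -2.984 1.145
endloop
endfacet
facet normal -0.427 0.179 0.886
outer loop
vertex 2.29 -3.448 1.401
vertex 1.953 -2.984 1.145
vertex 1.57 -3.708 1.107
endloop
endfacet
facet normal 0.426 -0.178 -0.887
outer loop
vertex 2.393 -3.168 0.232
vertex 2.01 -3.892 0.193
vertex 1.831 -3.128 -0.046
endloop
endfacet
facet normal 0.135 0.982 -0.133
outer loop
vertex 2.393 -3.168 0.232
vertex 1.831 -3.128 -0.046
vertex 1.953 -2.984 1.145
endloop
endfacet
facet normal 0.134 0.982 -0.132
outer loop
vertex 1.953 -2.984 1.145
vertex 1.831 -3.128 -0.046
vertex 1.392 -2.945 0.867
endloop
endfacet
facet normal -0.427 0.179 0.886
outer loop
vertex 1.953 -2.984 1.145
vertex 1.392 -2.945 0.867
vertex 1.57 -3.708 1.107
endloop
endfacet
facet normal 0.427 -0.177 -0.887
outer loop
vertex 1.831 -3.128 -0.046
vertex 2.01 -3.892 0.193
vertex 1.375 -3.536 -0.184
endloop
endfacet
facet normal -0.538 0.739 -0.407
outer loop
vertex 1.831 -3.128 -0.046
vertex 1.375 -3.536 -0.184
vertex 1.392 -2.945 0.867
endloop
endfacet
facet normal -0.536 0.740 -0.407
outer loop
vertex 1.392 -2.945 0.867
vertex 1.375 -3.536 -0.184
vertex 0.935 -3.352 0.729
endloop
endfacet
facet normal -0.427 0.179 0.886
outer loop
vertex 1.392 -2.945 0.867
vertex 0.935 -3.352 0.729
vertex 1.57 -3.708 1.107
endloop
endfacet
facet normal 0.426 -0.178 -0.887
outer loop
vertex 1.375 -3.536 -0.184
vertex 2.01 -3.892 0.193
vertex 1.29 -4.152 -0.101
endloop
endfacet
facet normal -0.894 0.064 -0.444
outer loop
vertex 1.375 -3.536 -0.184
vertex 1.29 -4.152 -0.101
vertex 0.935 -3.352 0.729
endloop
endfacet
facet normal -0.894 0.063 -0.444
outer loop
vertex 0.935 -3.352 0.729
vertex 1.29 -4.152 -0.101
vertex 0.85 -3.969 0.812
endloop
endfacet
facet normal -0.428 0.178 0.886
outer loop
vertex 0.935 -3.352 0.729
vertex 0.85 -3.969 0.812
vertex 1.57 -3.708 1.107
endloop
endfacet
facet normal 0.427 -0.179 -0.886
outer loop
vertex 1.29 -4.152 -0.101
vertex 2.01 -3.892 0.193
vertex 1.627 -4.616 0.155
endloop
endfacet
facet normal -0.727 -0.650 -0.220
outer loop
vertex 1.29 -4.152 -0.101
vertex 1.627 -4.616 0.155
vertex 0.85 -3.969 0.812
endloop
endfacet
facet normal -0.727 -0.651 -0.219
outer loop
vertex 0.85 -3.969 0.812
vertex 1.627 -4.616 0.155
vertex 1.187 -4.432 1.068
endloop
endfacet
facet normal -0.428 0.179 0.886
outer loop
vertex 0.85 -3.969 0.812
vertex 1.187 -4.432 1.068
vertex 1.57 -3.708 1.107
endloop
endfacet
facet normal 0.427 -0.179 -0.886
outer loop
vertex 1.627 -4.616 0.155
vertex 2.01 -3.892 0.193
vertex 2.188 -4.655 0.433
endloop
endfacet
facet normal -0.134 -0.982 0.133
outer loop
vertex 1.627 -4.616 0.155
vertex 2.188 -4.655 0.433
vertex 1.187 -4.432 1.068
endloop
endfacet
facet normal -0.135 -0.982 0.132
outer loop
vertex 1.187 -4.432 1.068
vertex 2.188 -4.655 0.433
vertex 1.749 -4.472 1.346
endloop
endfacet
facet normal -0.426 0.178 0.887
outer loop
vertex 1.187 -4.432 1.068
vertex 1.749 -4.472 1.346
vertex 1.57 -3.708 1.107
endloop
endfacet
facet normal 0.427 -0.179 -0.886
outer loop
vertex 2.188 -4.655 0.433
vertex 2.01 -3.892 0.193
vertex 2.645 -4.248 0.571
endloop
endfacet
facet normal 0.536 -0.740 0.406
outer loop
vertex 2.188 -4.655 0.433
vertex 2.645 -4.248 0.571
vertex 1.749 -4.472 1.346
endloop
endfacet
facet normal 0.537 -0.738 0.408
outer loop
vertex 1.749 -4.472 1.346
vertex 2.645 -4.248 0.571
vertex 2.205 -4.064 1.484
endloop
endfacet
facet normal -0.427 0.177 0.887
outer loop
vertex 1.749 -4.472 1.346
vertex 2.205 -4.064 1.484
vertex 1.57 -3.708 1.107
endloop
endfacet
facet normal 0.428 -0.178 -0.886
outer loop
vertex 2.645 -4.248 0.571
vertex 2.01 -3.892 0.193
vertex 2.73 -3.631 0.488
endloop
endfacet
facet normal 0.894 -0.063 0.444
outer loop
vertex 2.645 -4.248 0.571
vertex 2.73 -3.631 0.488
vertex 2.205 -4.064 1.484
endloop
endfacet
facet normal 0.894 -0.064 0.444
outer loop
vertex 2.205 -4.064 1.484
vertex 2.73 -3.631 0.488
vertex 2.29 -3.448 1.401
endloop
endfacet
facet normal -0.426 0.178 0.887
outer loop
vertex 2.205 -4.064 1.484
vertex 2.29 -3.448 1.401
vertex 1.57 -3.708 1.107
endloop
endfacet

endsolid


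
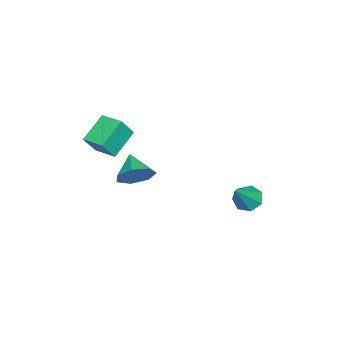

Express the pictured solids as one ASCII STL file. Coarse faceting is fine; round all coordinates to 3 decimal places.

solid 
facet normal -0.471 0.279 -0.837
outer loop
vertex 0.503 -1.157 1.308
vertex 0.92 -0.081 1.432
vertex 1.76 -1.547 0.471
endloop
endfacet
facet normal -0.359 -0.927 -0.107
outer loop
vertex 2.32 -1.879 1.468
vertex 0.503 -1.157 1.308
vertex 1.76 -1.547 0.471
endloop
endfacet
facet normal -0.470 0.279 -0.837
outer loop
vertex 1.76 -1.547 0.471
vertex 0.92 -0.081 1.432
vertex 2.177 -0.471 0.596
endloop
endfacet
facet normal 0.806 -0.250 -0.536
outer loop
vertex 2.177 -0.471 0.596
vertex 2.32 -1.879 1.468
vertex 1.76 -1.547 0.471
endloop
endfacet
facet normal -0.806 0.251 0.536
outer loop
vertex 0.503 -1.157 1.308
vertex 1.48 -0.413 2.429
vertex 0.92 -0.081 1.432
endloop
endfacet
facet normal -0.359 -0.927 -0.107
outer loop
vertex 1.063 -1.489 2.304
vertex 0.503 -1.157 1.308
vertex 2.32 -1.879 1.468
endloop
endfacet
facet normal -0.806 0.250 0.537
outer loop
vertex 1.063 -1.489 2.304
vertex 1.48 -0.413 2.429
vertex 0.503 -1.157 1.308
endloop
endfacet
facet normal 0.359 0.927 0.107
outer loop
vertex 0.92 -0.081 1.432
vertex 1.48 -0.413 2.429
vertex 2.177 -0.471 0.596
endloop
endfacet
facet normal 0.806 -0.250 -0.537
outer loop
vertex 2.737 -0.803 1.592
vertex 2.32 -1.879 1.468
vertex 2.177 -0.471 0.596
endloop
endfacet
facet normal 0.359 0.927 0.107
outer loop
vertex 2.177 -0.471 0.596
vertex 1.48 -0.413 2.429
vertex 2.737 -0.803 1.592
endloop
endfacet
facet normal 0.470 -0.279 0.837
outer loop
vertex 2.737 -0.803 1.592
vertex 1.063 -1.489 2.304
vertex 2.32 -1.879 1.468
endloop
endfacet
facet normal 0.471 -0.280 0.837
outer loop
vertex 1.48 -0.413 2.429
vertex 1.063 -1.489 2.304
vertex 2.737 -0.803 1.592
endloop
endfacet
facet normal 0.721 0.492 -0.488
outer loop
vertex 2.642 0.474 0.286
vertex 2.132 0.462 -0.48
vertex 2.151 1.096 0.187
endloop
endfacet
facet normal -0.116 0.066 0.991
outer loop
vertex 2.642 0.474 0.286
vertex 2.151 1.096 0.187
vertex 1.188 -0.182 0.16
endloop
endfacet
facet normal 0.721 0.492 -0.488
outer loop
vertex 2.151 1.096 0.187
vertex 2.132 0.462 -0.48
vertex 1.646 1.24 -0.414
endloop
endfacet
facet normal -0.624 0.457 0.634
outer loop
vertex 2.151 1.096 0.187
vertex 1.646 1.24 -0.414
vertex 1.188 -0.182 0.16
endloop
endfacet
facet normal 0.721 0.492 -0.487
outer loop
vertex 1.646 1.24 -0.414
vertex 2.132 0.462 -0.48
vertex 1.507 0.799 -1.065
endloop
endfacet
facet normal -0.952 0.305 -0.003
outer loop
vertex 1.646 1.24 -0.414
vertex 1.507 0.799 -1.065
vertex 1.188 -0.182 0.16
endloop
endfacet
facet normal 0.722 0.491 -0.488
outer loop
vertex 1.507 0.799 -1.065
vertex 2.132 0.462 -0.48
vertex 1.839 0.103 -1.275
endloop
endfacet
facet normal -0.854 -0.274 -0.442
outer loop
vertex 1.507 0.799 -1.065
vertex 1.839 0.103 -1.275
vertex 1.188 -0.182 0.16
endloop
endfacet
facet normal 0.721 0.492 -0.488
outer loop
vertex 1.839 0.103 -1.275
vertex 2.132 0.462 -0.48
vertex 2.392 -0.322 -0.886
endloop
endfacet
facet normal -0.403 -0.845 -0.351
outer loop
vertex 1.839 0.103 -1.275
vertex 2.392 -0.322 -0.886
vertex 1.188 -0.182 0.16
endloop
endfacet
facet normal 0.721 0.492 -0.488
outer loop
vertex 2.392 -0.322 -0.886
vertex 2.132 0.462 -0.48
vertex 2.749 -0.157 -0.192
endloop
endfacet
facet normal 0.061 -0.978 0.201
outer loop
vertex 2.392 -0.322 -0.886
vertex 2.749 -0.157 -0.192
vertex 1.188 -0.182 0.16
endloop
endfacet
facet normal 0.721 0.492 -0.488
outer loop
vertex 2.749 -0.157 -0.192
vertex 2.132 0.462 -0.48
vertex 2.642 0.474 0.286
endloop
endfacet
facet normal 0.189 -0.572 0.798
outer loop
vertex 2.749 -0.157 -0.192
vertex 2.642 0.474 0.286
vertex 1.188 -0.182 0.16
endloop
endfacet
facet normal -0.656 0.125 -0.745
outer loop
vertex -2.214 3.712 -4.992
vertex -2.694 4.035 -4.515
vertex -2.16 4.358 -4.931
endloop
endfacet
facet normal 0.930 -0.043 -0.364
outer loop
vertex -2.214 3.712 -4.992
vertex -2.16 4.358 -4.931
vertex -1.486 3.805 -3.145
endloop
endfacet
facet normal -0.656 0.125 -0.745
outer loop
vertex -2.16 4.358 -4.931
vertex -2.694 4.035 -4.515
vertex -2.508 4.761 -4.557
endloop
endfacet
facet normal 0.726 0.685 -0.062
outer loop
vertex -2.16 4.358 -4.931
vertex -2.508 4.761 -4.557
vertex -1.486 3.805 -3.145
endloop
endfacet
facet normal -0.657 0.125 -0.743
outer loop
vertex -2.508 4.761 -4.557
vertex -2.694 4.035 -4.515
vertex -2.996 4.617 -4.15
endloop
endfacet
facet normal 0.145 0.865 0.480
outer loop
vertex -2.508 4.761 -4.557
vertex -2.996 4.617 -4.15
vertex -1.486 3.805 -3.145
endloop
endfacet
facet normal -0.657 0.125 -0.743
outer loop
vertex -2.996 4.617 -4.15
vertex -2.694 4.035 -4.515
vertex -3.256 4.036 -4.018
endloop
endfacet
facet normal -0.374 0.361 0.854
outer loop
vertex -2.996 4.617 -4.15
vertex -3.256 4.036 -4.018
vertex -1.486 3.805 -3.145
endloop
endfacet
facet normal -0.657 0.125 -0.743
outer loop
vertex -3.256 4.036 -4.018
vertex -2.694 4.035 -4.515
vertex -3.093 3.454 -4.26
endloop
endfacet
facet normal -0.442 -0.447 0.778
outer loop
vertex -3.256 4.036 -4.018
vertex -3.093 3.454 -4.26
vertex -1.486 3.805 -3.145
endloop
endfacet
facet normal -0.656 0.124 -0.744
outer loop
vertex -3.093 3.454 -4.26
vertex -2.694 4.035 -4.515
vertex -2.629 3.31 -4.693
endloop
endfacet
facet normal -0.007 -0.951 0.309
outer loop
vertex -3.093 3.454 -4.26
vertex -2.629 3.31 -4.693
vertex -1.486 3.805 -3.145
endloop
endfacet
facet normal -0.656 0.124 -0.744
outer loop
vertex -2.629 3.31 -4.693
vertex -2.694 4.035 -4.515
vertex -2.214 3.712 -4.992
endloop
endfacet
facet normal 0.604 -0.772 -0.199
outer loop
vertex -2.629 3.31 -4.693
vertex -2.214 3.712 -4.992
vertex -1.486 3.805 -3.145
endloop
endfacet

endsolid


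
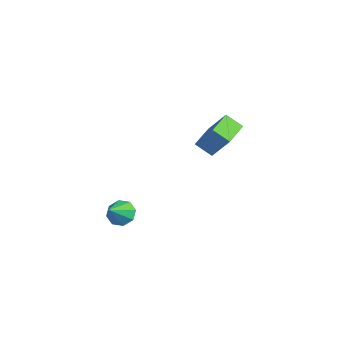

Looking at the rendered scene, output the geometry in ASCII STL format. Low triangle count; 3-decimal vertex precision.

solid 
facet normal -0.615 0.575 -0.540
outer loop
vertex 2.2 -2.06 -0.823
vertex 1.705 -2.059 -0.259
vertex 2.285 -1.626 -0.458
endloop
endfacet
facet normal 0.977 -0.013 -0.212
outer loop
vertex 2.2 -2.06 -0.823
vertex 2.285 -1.626 -0.458
vertex 2.455 -2.761 0.399
endloop
endfacet
facet normal -0.615 0.576 -0.539
outer loop
vertex 2.285 -1.626 -0.458
vertex 1.705 -2.059 -0.259
vertex 2.031 -1.446 0.024
endloop
endfacet
facet normal 0.871 0.372 0.320
outer loop
vertex 2.285 -1.626 -0.458
vertex 2.031 -1.446 0.024
vertex 2.455 -2.761 0.399
endloop
endfacet
facet normal -0.614 0.576 -0.540
outer loop
vertex 2.031 -1.446 0.024
vertex 1.705 -2.059 -0.259
vertex 1.586 -1.624 0.34
endloop
endfacet
facet normal 0.433 0.374 0.820
outer loop
vertex 2.031 -1.446 0.024
vertex 1.586 -1.624 0.34
vertex 2.455 -2.761 0.399
endloop
endfacet
facet normal -0.614 0.576 -0.540
outer loop
vertex 1.586 -1.624 0.34
vertex 1.705 -2.059 -0.259
vertex 1.211 -2.057 0.305
endloop
endfacet
facet normal -0.081 -0.010 0.997
outer loop
vertex 1.586 -1.624 0.34
vertex 1.211 -2.057 0.305
vertex 2.455 -2.761 0.399
endloop
endfacet
facet normal -0.615 0.575 -0.540
outer loop
vertex 1.211 -2.057 0.305
vertex 1.705 -2.059 -0.259
vertex 1.126 -2.492 -0.061
endloop
endfacet
facet normal -0.370 -0.555 0.745
outer loop
vertex 1.211 -2.057 0.305
vertex 1.126 -2.492 -0.061
vertex 2.455 -2.761 0.399
endloop
endfacet
facet normal -0.615 0.576 -0.539
outer loop
vertex 1.126 -2.492 -0.061
vertex 1.705 -2.059 -0.259
vertex 1.38 -2.672 -0.543
endloop
endfacet
facet normal -0.264 -0.941 0.212
outer loop
vertex 1.126 -2.492 -0.061
vertex 1.38 -2.672 -0.543
vertex 2.455 -2.761 0.399
endloop
endfacet
facet normal -0.614 0.576 -0.540
outer loop
vertex 1.38 -2.672 -0.543
vertex 1.705 -2.059 -0.259
vertex 1.825 -2.494 -0.859
endloop
endfacet
facet normal 0.173 -0.942 -0.287
outer loop
vertex 1.38 -2.672 -0.543
vertex 1.825 -2.494 -0.859
vertex 2.455 -2.761 0.399
endloop
endfacet
facet normal -0.614 0.575 -0.540
outer loop
vertex 1.825 -2.494 -0.859
vertex 1.705 -2.059 -0.259
vertex 2.2 -2.06 -0.823
endloop
endfacet
facet normal 0.689 -0.557 -0.463
outer loop
vertex 1.825 -2.494 -0.859
vertex 2.2 -2.06 -0.823
vertex 2.455 -2.761 0.399
endloop
endfacet
facet normal -0.817 0.561 0.136
outer loop
vertex -4.187 4.3 2.749
vertex -3.787 5.045 2.077
vertex -4.86 3.604 1.577
endloop
endfacet
facet normal -0.370 -0.690 0.622
outer loop
vertex -3.333 2.555 1.323
vertex -4.187 4.3 2.749
vertex -4.86 3.604 1.577
endloop
endfacet
facet normal -0.817 0.561 0.136
outer loop
vertex -4.86 3.604 1.577
vertex -3.787 5.045 2.077
vertex -4.46 4.349 0.905
endloop
endfacet
facet normal -0.443 -0.458 -0.771
outer loop
vertex -4.46 4.349 0.905
vertex -3.333 2.555 1.323
vertex -4.86 3.604 1.577
endloop
endfacet
facet normal 0.443 0.458 0.771
outer loop
vertex -4.187 4.3 2.749
vertex -2.26 3.996 1.823
vertex -3.787 5.045 2.077
endloop
endfacet
facet normal -0.370 -0.690 0.622
outer loop
vertex -2.66 3.251 2.495
vertex -4.187 4.3 2.749
vertex -3.333 2.555 1.323
endloop
endfacet
facet normal 0.443 0.458 0.771
outer loop
vertex -2.66 3.251 2.495
vertex -2.26 3.996 1.823
vertex -4.187 4.3 2.749
endloop
endfacet
facet normal 0.370 0.690 -0.622
outer loop
vertex -3.787 5.045 2.077
vertex -2.26 3.996 1.823
vertex -4.46 4.349 0.905
endloop
endfacet
facet normal -0.443 -0.458 -0.771
outer loop
vertex -2.933 3.3 0.651
vertex -3.333 2.555 1.323
vertex -4.46 4.349 0.905
endloop
endfacet
facet normal 0.370 0.690 -0.622
outer loop
vertex -4.46 4.349 0.905
vertex -2.26 3.996 1.823
vertex -2.933 3.3 0.651
endloop
endfacet
facet normal 0.817 -0.561 -0.136
outer loop
vertex -2.933 3.3 0.651
vertex -2.66 3.251 2.495
vertex -3.333 2.555 1.323
endloop
endfacet
facet normal 0.817 -0.561 -0.136
outer loop
vertex -2.26 3.996 1.823
vertex -2.66 3.251 2.495
vertex -2.933 3.3 0.651
endloop
endfacet

endsolid


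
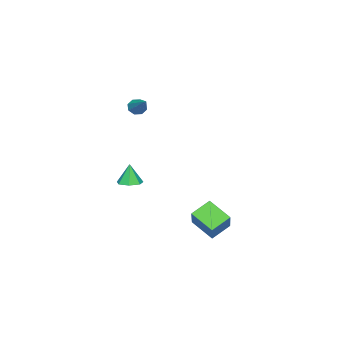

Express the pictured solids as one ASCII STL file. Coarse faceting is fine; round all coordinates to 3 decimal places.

solid 
facet normal 0.112 0.080 -0.990
outer loop
vertex 0.352 -1.851 -1.871
vertex -0.241 -2.171 -1.964
vertex -0.126 -1.505 -1.897
endloop
endfacet
facet normal 0.465 0.685 0.561
outer loop
vertex 0.352 -1.851 -1.871
vertex -0.126 -1.505 -1.897
vertex -0.379 -2.269 -0.756
endloop
endfacet
facet normal 0.113 0.080 -0.990
outer loop
vertex -0.126 -1.505 -1.897
vertex -0.241 -2.171 -1.964
vertex -0.689 -1.661 -1.974
endloop
endfacet
facet normal -0.294 0.823 0.486
outer loop
vertex -0.126 -1.505 -1.897
vertex -0.689 -1.661 -1.974
vertex -0.379 -2.269 -0.756
endloop
endfacet
facet normal 0.114 0.081 -0.990
outer loop
vertex -0.689 -1.661 -1.974
vertex -0.241 -2.171 -1.964
vertex -0.916 -2.201 -2.044
endloop
endfacet
facet normal -0.870 0.316 0.379
outer loop
vertex -0.689 -1.661 -1.974
vertex -0.916 -2.201 -2.044
vertex -0.379 -2.269 -0.756
endloop
endfacet
facet normal 0.114 0.079 -0.990
outer loop
vertex -0.916 -2.201 -2.044
vertex -0.241 -2.171 -1.964
vertex -0.634 -2.719 -2.053
endloop
endfacet
facet normal -0.829 -0.457 0.322
outer loop
vertex -0.916 -2.201 -2.044
vertex -0.634 -2.719 -2.053
vertex -0.379 -2.269 -0.756
endloop
endfacet
facet normal 0.114 0.079 -0.990
outer loop
vertex -0.634 -2.719 -2.053
vertex -0.241 -2.171 -1.964
vertex -0.056 -2.825 -1.995
endloop
endfacet
facet normal -0.203 -0.912 0.356
outer loop
vertex -0.634 -2.719 -2.053
vertex -0.056 -2.825 -1.995
vertex -0.379 -2.269 -0.756
endloop
endfacet
facet normal 0.113 0.079 -0.990
outer loop
vertex -0.056 -2.825 -1.995
vertex -0.241 -2.171 -1.964
vertex 0.382 -2.439 -1.914
endloop
endfacet
facet normal 0.539 -0.707 0.458
outer loop
vertex -0.056 -2.825 -1.995
vertex 0.382 -2.439 -1.914
vertex -0.379 -2.269 -0.756
endloop
endfacet
facet normal 0.113 0.078 -0.990
outer loop
vertex 0.382 -2.439 -1.914
vertex -0.241 -2.171 -1.964
vertex 0.352 -1.851 -1.871
endloop
endfacet
facet normal 0.836 0.003 0.549
outer loop
vertex 0.382 -2.439 -1.914
vertex 0.352 -1.851 -1.871
vertex -0.379 -2.269 -0.756
endloop
endfacet
facet normal -0.654 -0.368 -0.662
outer loop
vertex 1.237 3.305 -1.96
vertex 1.346 4.486 -2.724
vertex 2.118 2.831 -2.567
endloop
endfacet
facet normal -0.078 -0.837 0.541
outer loop
vertex 3.334 3.514 -1.336
vertex 1.237 3.305 -1.96
vertex 2.118 2.831 -2.567
endloop
endfacet
facet normal -0.654 -0.368 -0.661
outer loop
vertex 2.118 2.831 -2.567
vertex 1.346 4.486 -2.724
vertex 2.227 4.011 -3.331
endloop
endfacet
facet normal 0.753 -0.405 -0.519
outer loop
vertex 2.227 4.011 -3.331
vertex 3.334 3.514 -1.336
vertex 2.118 2.831 -2.567
endloop
endfacet
facet normal -0.753 0.405 0.519
outer loop
vertex 1.237 3.305 -1.96
vertex 2.562 5.169 -1.493
vertex 1.346 4.486 -2.724
endloop
endfacet
facet normal -0.078 -0.837 0.542
outer loop
vertex 2.453 3.989 -0.729
vertex 1.237 3.305 -1.96
vertex 3.334 3.514 -1.336
endloop
endfacet
facet normal -0.753 0.405 0.519
outer loop
vertex 2.453 3.989 -0.729
vertex 2.562 5.169 -1.493
vertex 1.237 3.305 -1.96
endloop
endfacet
facet normal 0.078 0.837 -0.542
outer loop
vertex 1.346 4.486 -2.724
vertex 2.562 5.169 -1.493
vertex 2.227 4.011 -3.331
endloop
endfacet
facet normal 0.753 -0.405 -0.519
outer loop
vertex 3.443 4.695 -2.1
vertex 3.334 3.514 -1.336
vertex 2.227 4.011 -3.331
endloop
endfacet
facet normal 0.077 0.837 -0.542
outer loop
vertex 2.227 4.011 -3.331
vertex 2.562 5.169 -1.493
vertex 3.443 4.695 -2.1
endloop
endfacet
facet normal 0.654 0.368 0.661
outer loop
vertex 3.443 4.695 -2.1
vertex 2.453 3.989 -0.729
vertex 3.334 3.514 -1.336
endloop
endfacet
facet normal 0.654 0.368 0.661
outer loop
vertex 2.562 5.169 -1.493
vertex 2.453 3.989 -0.729
vertex 3.443 4.695 -2.1
endloop
endfacet
facet normal -0.584 -0.634 -0.506
outer loop
vertex -1.287 -2.547 2.358
vertex -1.612 -2.572 2.764
vertex -1.573 -2.271 2.342
endloop
endfacet
facet normal 0.505 0.482 -0.716
outer loop
vertex -1.287 -2.547 2.358
vertex -1.573 -2.271 2.342
vertex -0.468 -1.328 3.756
endloop
endfacet
facet normal -0.583 -0.635 -0.507
outer loop
vertex -1.573 -2.271 2.342
vertex -1.612 -2.572 2.764
vertex -1.882 -2.171 2.572
endloop
endfacet
facet normal -0.094 0.861 -0.500
outer loop
vertex -1.573 -2.271 2.342
vertex -1.882 -2.171 2.572
vertex -0.468 -1.328 3.756
endloop
endfacet
facet normal -0.583 -0.635 -0.507
outer loop
vertex -1.882 -2.171 2.572
vertex -1.612 -2.572 2.764
vertex -2.033 -2.306 2.915
endloop
endfacet
facet normal -0.559 0.826 0.079
outer loop
vertex -1.882 -2.171 2.572
vertex -2.033 -2.306 2.915
vertex -0.468 -1.328 3.756
endloop
endfacet
facet normal -0.583 -0.635 -0.507
outer loop
vertex -2.033 -2.306 2.915
vertex -1.612 -2.572 2.764
vertex -1.937 -2.597 3.169
endloop
endfacet
facet normal -0.614 0.394 0.684
outer loop
vertex -2.033 -2.306 2.915
vertex -1.937 -2.597 3.169
vertex -0.468 -1.328 3.756
endloop
endfacet
facet normal -0.583 -0.635 -0.507
outer loop
vertex -1.937 -2.597 3.169
vertex -1.612 -2.572 2.764
vertex -1.651 -2.873 3.186
endloop
endfacet
facet normal -0.229 -0.178 0.957
outer loop
vertex -1.937 -2.597 3.169
vertex -1.651 -2.873 3.186
vertex -0.468 -1.328 3.756
endloop
endfacet
facet normal -0.584 -0.634 -0.506
outer loop
vertex -1.651 -2.873 3.186
vertex -1.612 -2.572 2.764
vertex -1.342 -2.973 2.955
endloop
endfacet
facet normal 0.373 -0.559 0.741
outer loop
vertex -1.651 -2.873 3.186
vertex -1.342 -2.973 2.955
vertex -0.468 -1.328 3.756
endloop
endfacet
facet normal -0.584 -0.634 -0.507
outer loop
vertex -1.342 -2.973 2.955
vertex -1.612 -2.572 2.764
vertex -1.192 -2.838 2.613
endloop
endfacet
facet normal 0.837 -0.523 0.161
outer loop
vertex -1.342 -2.973 2.955
vertex -1.192 -2.838 2.613
vertex -0.468 -1.328 3.756
endloop
endfacet
facet normal -0.584 -0.634 -0.506
outer loop
vertex -1.192 -2.838 2.613
vertex -1.612 -2.572 2.764
vertex -1.287 -2.547 2.358
endloop
endfacet
facet normal 0.893 -0.095 -0.441
outer loop
vertex -1.192 -2.838 2.613
vertex -1.287 -2.547 2.358
vertex -0.468 -1.328 3.756
endloop
endfacet

endsolid


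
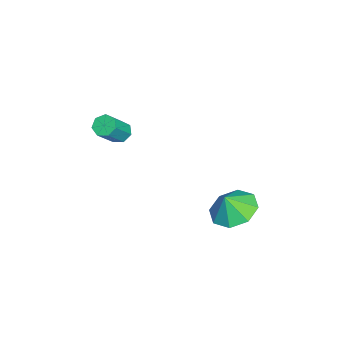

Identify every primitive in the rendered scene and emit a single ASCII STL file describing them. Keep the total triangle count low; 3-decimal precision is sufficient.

solid 
facet normal -0.576 0.334 -0.746
outer loop
vertex 1.219 -2.285 1.952
vertex 0.885 -2.046 2.317
vertex 1.328 -1.836 2.069
endloop
endfacet
facet normal 0.784 -0.029 -0.620
outer loop
vertex 1.219 -2.285 1.952
vertex 1.328 -1.836 2.069
vertex 2.089 -2.793 3.077
endloop
endfacet
facet normal 0.784 -0.029 -0.620
outer loop
vertex 2.089 -2.793 3.077
vertex 1.328 -1.836 2.069
vertex 2.198 -2.343 3.194
endloop
endfacet
facet normal 0.578 -0.334 0.745
outer loop
vertex 2.089 -2.793 3.077
vertex 2.198 -2.343 3.194
vertex 1.755 -2.554 3.443
endloop
endfacet
facet normal -0.576 0.337 -0.745
outer loop
vertex 1.328 -1.836 2.069
vertex 0.885 -2.046 2.317
vertex 1.104 -1.545 2.374
endloop
endfacet
facet normal 0.669 0.718 -0.194
outer loop
vertex 1.328 -1.836 2.069
vertex 1.104 -1.545 2.374
vertex 2.198 -2.343 3.194
endloop
endfacet
facet normal 0.669 0.718 -0.194
outer loop
vertex 2.198 -2.343 3.194
vertex 1.104 -1.545 2.374
vertex 1.974 -2.052 3.499
endloop
endfacet
facet normal 0.578 -0.335 0.744
outer loop
vertex 2.198 -2.343 3.194
vertex 1.974 -2.052 3.499
vertex 1.755 -2.554 3.443
endloop
endfacet
facet normal -0.577 0.337 -0.744
outer loop
vertex 1.104 -1.545 2.374
vertex 0.885 -2.046 2.317
vertex 0.715 -1.632 2.636
endloop
endfacet
facet normal 0.049 0.924 0.379
outer loop
vertex 1.104 -1.545 2.374
vertex 0.715 -1.632 2.636
vertex 1.974 -2.052 3.499
endloop
endfacet
facet normal 0.049 0.924 0.379
outer loop
vertex 1.974 -2.052 3.499
vertex 0.715 -1.632 2.636
vertex 1.585 -2.139 3.761
endloop
endfacet
facet normal 0.577 -0.335 0.745
outer loop
vertex 1.974 -2.052 3.499
vertex 1.585 -2.139 3.761
vertex 1.755 -2.554 3.443
endloop
endfacet
facet normal -0.577 0.336 -0.744
outer loop
vertex 0.715 -1.632 2.636
vertex 0.885 -2.046 2.317
vertex 0.454 -2.031 2.658
endloop
endfacet
facet normal -0.607 0.434 0.665
outer loop
vertex 0.715 -1.632 2.636
vertex 0.454 -2.031 2.658
vertex 1.585 -2.139 3.761
endloop
endfacet
facet normal -0.607 0.434 0.665
outer loop
vertex 1.585 -2.139 3.761
vertex 0.454 -2.031 2.658
vertex 1.324 -2.538 3.783
endloop
endfacet
facet normal 0.576 -0.336 0.746
outer loop
vertex 1.585 -2.139 3.761
vertex 1.324 -2.538 3.783
vertex 1.755 -2.554 3.443
endloop
endfacet
facet normal -0.577 0.336 -0.744
outer loop
vertex 0.454 -2.031 2.658
vertex 0.885 -2.046 2.317
vertex 0.517 -2.441 2.424
endloop
endfacet
facet normal -0.806 -0.382 0.452
outer loop
vertex 0.454 -2.031 2.658
vertex 0.517 -2.441 2.424
vertex 1.324 -2.538 3.783
endloop
endfacet
facet normal -0.807 -0.381 0.452
outer loop
vertex 1.324 -2.538 3.783
vertex 0.517 -2.441 2.424
vertex 1.387 -2.949 3.549
endloop
endfacet
facet normal 0.576 -0.336 0.745
outer loop
vertex 1.324 -2.538 3.783
vertex 1.387 -2.949 3.549
vertex 1.755 -2.554 3.443
endloop
endfacet
facet normal -0.576 0.335 -0.745
outer loop
vertex 0.517 -2.441 2.424
vertex 0.885 -2.046 2.317
vertex 0.858 -2.555 2.109
endloop
endfacet
facet normal -0.399 -0.911 -0.103
outer loop
vertex 0.517 -2.441 2.424
vertex 0.858 -2.555 2.109
vertex 1.387 -2.949 3.549
endloop
endfacet
facet normal -0.398 -0.912 -0.103
outer loop
vertex 1.387 -2.949 3.549
vertex 0.858 -2.555 2.109
vertex 1.728 -3.062 3.234
endloop
endfacet
facet normal 0.576 -0.337 0.745
outer loop
vertex 1.387 -2.949 3.549
vertex 1.728 -3.062 3.234
vertex 1.755 -2.554 3.443
endloop
endfacet
facet normal -0.575 0.335 -0.746
outer loop
vertex 0.858 -2.555 2.109
vertex 0.885 -2.046 2.317
vertex 1.219 -2.285 1.952
endloop
endfacet
facet normal 0.311 -0.753 -0.580
outer loop
vertex 0.858 -2.555 2.109
vertex 1.219 -2.285 1.952
vertex 1.728 -3.062 3.234
endloop
endfacet
facet normal 0.310 -0.754 -0.580
outer loop
vertex 1.728 -3.062 3.234
vertex 1.219 -2.285 1.952
vertex 2.089 -2.793 3.077
endloop
endfacet
facet normal 0.575 -0.337 0.745
outer loop
vertex 1.728 -3.062 3.234
vertex 2.089 -2.793 3.077
vertex 1.755 -2.554 3.443
endloop
endfacet
facet normal -0.219 0.360 -0.907
outer loop
vertex 2.526 1.91 -1.849
vertex 1.926 2.697 -1.392
vertex 2.971 2.596 -1.684
endloop
endfacet
facet normal 0.739 -0.567 0.363
outer loop
vertex 2.526 1.91 -1.849
vertex 2.971 2.596 -1.684
vertex 2.154 2.323 -0.448
endloop
endfacet
facet normal -0.219 0.360 -0.907
outer loop
vertex 2.971 2.596 -1.684
vertex 1.926 2.697 -1.392
vertex 2.805 3.341 -1.348
endloop
endfacet
facet normal 0.839 -0.057 0.542
outer loop
vertex 2.971 2.596 -1.684
vertex 2.805 3.341 -1.348
vertex 2.154 2.323 -0.448
endloop
endfacet
facet normal -0.219 0.361 -0.907
outer loop
vertex 2.805 3.341 -1.348
vertex 1.926 2.697 -1.392
vertex 2.124 3.709 -1.037
endloop
endfacet
facet normal 0.536 0.340 0.772
outer loop
vertex 2.805 3.341 -1.348
vertex 2.124 3.709 -1.037
vertex 2.154 2.323 -0.448
endloop
endfacet
facet normal -0.219 0.361 -0.907
outer loop
vertex 2.124 3.709 -1.037
vertex 1.926 2.697 -1.392
vertex 1.327 3.484 -0.934
endloop
endfacet
facet normal 0.008 0.391 0.920
outer loop
vertex 2.124 3.709 -1.037
vertex 1.327 3.484 -0.934
vertex 2.154 2.323 -0.448
endloop
endfacet
facet normal -0.219 0.361 -0.907
outer loop
vertex 1.327 3.484 -0.934
vertex 1.926 2.697 -1.392
vertex 0.881 2.799 -1.099
endloop
endfacet
facet normal -0.434 0.067 0.898
outer loop
vertex 1.327 3.484 -0.934
vertex 0.881 2.799 -1.099
vertex 2.154 2.323 -0.448
endloop
endfacet
facet normal -0.219 0.360 -0.907
outer loop
vertex 0.881 2.799 -1.099
vertex 1.926 2.697 -1.392
vertex 1.048 2.054 -1.435
endloop
endfacet
facet normal -0.534 -0.444 0.719
outer loop
vertex 0.881 2.799 -1.099
vertex 1.048 2.054 -1.435
vertex 2.154 2.323 -0.448
endloop
endfacet
facet normal -0.219 0.360 -0.907
outer loop
vertex 1.048 2.054 -1.435
vertex 1.926 2.697 -1.392
vertex 1.729 1.686 -1.746
endloop
endfacet
facet normal -0.231 -0.841 0.489
outer loop
vertex 1.048 2.054 -1.435
vertex 1.729 1.686 -1.746
vertex 2.154 2.323 -0.448
endloop
endfacet
facet normal -0.218 0.360 -0.907
outer loop
vertex 1.729 1.686 -1.746
vertex 1.926 2.697 -1.392
vertex 2.526 1.91 -1.849
endloop
endfacet
facet normal 0.295 -0.892 0.341
outer loop
vertex 1.729 1.686 -1.746
vertex 2.526 1.91 -1.849
vertex 2.154 2.323 -0.448
endloop
endfacet

endsolid


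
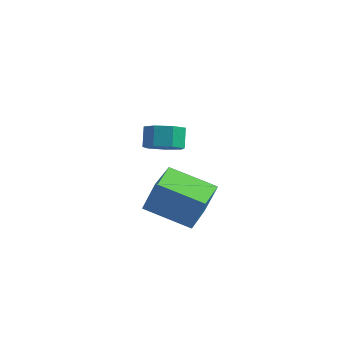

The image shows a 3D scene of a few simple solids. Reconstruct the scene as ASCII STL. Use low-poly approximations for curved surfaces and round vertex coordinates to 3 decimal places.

solid 
facet normal 0.255 -0.573 -0.779
outer loop
vertex 0.669 0.538 3.396
vertex 0.055 0.956 2.887
vertex 0.92 1.17 3.013
endloop
endfacet
facet normal 0.912 -0.125 0.391
outer loop
vertex 0.669 0.538 3.396
vertex 0.92 1.17 3.013
vertex 0.398 1.146 4.221
endloop
endfacet
facet normal 0.912 -0.126 0.391
outer loop
vertex 0.398 1.146 4.221
vertex 0.92 1.17 3.013
vertex 0.65 1.778 3.838
endloop
endfacet
facet normal -0.254 0.573 0.779
outer loop
vertex 0.398 1.146 4.221
vertex 0.65 1.778 3.838
vertex -0.215 1.564 3.713
endloop
endfacet
facet normal 0.255 -0.573 -0.779
outer loop
vertex 0.92 1.17 3.013
vertex 0.055 0.956 2.887
vertex 0.52 1.641 2.535
endloop
endfacet
facet normal 0.820 0.554 -0.140
outer loop
vertex 0.92 1.17 3.013
vertex 0.52 1.641 2.535
vertex 0.65 1.778 3.838
endloop
endfacet
facet normal 0.820 0.554 -0.140
outer loop
vertex 0.65 1.778 3.838
vertex 0.52 1.641 2.535
vertex 0.25 2.249 3.36
endloop
endfacet
facet normal -0.254 0.574 0.778
outer loop
vertex 0.65 1.778 3.838
vertex 0.25 2.249 3.36
vertex -0.215 1.564 3.713
endloop
endfacet
facet normal 0.255 -0.573 -0.778
outer loop
vertex 0.52 1.641 2.535
vertex 0.055 0.956 2.887
vertex -0.23 1.596 2.322
endloop
endfacet
facet normal 0.112 0.817 -0.566
outer loop
vertex 0.52 1.641 2.535
vertex -0.23 1.596 2.322
vertex 0.25 2.249 3.36
endloop
endfacet
facet normal 0.111 0.817 -0.565
outer loop
vertex 0.25 2.249 3.36
vertex -0.23 1.596 2.322
vertex -0.5 2.204 3.148
endloop
endfacet
facet normal -0.254 0.574 0.778
outer loop
vertex 0.25 2.249 3.36
vertex -0.5 2.204 3.148
vertex -0.215 1.564 3.713
endloop
endfacet
facet normal 0.255 -0.574 -0.778
outer loop
vertex -0.23 1.596 2.322
vertex 0.055 0.956 2.887
vertex -0.765 1.069 2.535
endloop
endfacet
facet normal -0.682 0.464 -0.565
outer loop
vertex -0.23 1.596 2.322
vertex -0.765 1.069 2.535
vertex -0.5 2.204 3.148
endloop
endfacet
facet normal -0.681 0.465 -0.566
outer loop
vertex -0.5 2.204 3.148
vertex -0.765 1.069 2.535
vertex -1.036 1.677 3.361
endloop
endfacet
facet normal -0.255 0.574 0.778
outer loop
vertex -0.5 2.204 3.148
vertex -1.036 1.677 3.361
vertex -0.215 1.564 3.713
endloop
endfacet
facet normal 0.255 -0.575 -0.778
outer loop
vertex -0.765 1.069 2.535
vertex 0.055 0.956 2.887
vertex -0.683 0.457 3.014
endloop
endfacet
facet normal -0.961 -0.238 -0.140
outer loop
vertex -0.765 1.069 2.535
vertex -0.683 0.457 3.014
vertex -1.036 1.677 3.361
endloop
endfacet
facet normal -0.961 -0.239 -0.139
outer loop
vertex -1.036 1.677 3.361
vertex -0.683 0.457 3.014
vertex -0.953 1.065 3.839
endloop
endfacet
facet normal -0.255 0.574 0.779
outer loop
vertex -1.036 1.677 3.361
vertex -0.953 1.065 3.839
vertex -0.215 1.564 3.713
endloop
endfacet
facet normal 0.255 -0.574 -0.778
outer loop
vertex -0.683 0.457 3.014
vertex 0.055 0.956 2.887
vertex -0.045 0.221 3.397
endloop
endfacet
facet normal -0.517 -0.761 0.392
outer loop
vertex -0.683 0.457 3.014
vertex -0.045 0.221 3.397
vertex -0.953 1.065 3.839
endloop
endfacet
facet normal -0.517 -0.761 0.392
outer loop
vertex -0.953 1.065 3.839
vertex -0.045 0.221 3.397
vertex -0.315 0.829 4.222
endloop
endfacet
facet normal -0.255 0.574 0.778
outer loop
vertex -0.953 1.065 3.839
vertex -0.315 0.829 4.222
vertex -0.215 1.564 3.713
endloop
endfacet
facet normal 0.254 -0.574 -0.778
outer loop
vertex -0.045 0.221 3.397
vertex 0.055 0.956 2.887
vertex 0.669 0.538 3.396
endloop
endfacet
facet normal 0.317 -0.711 0.628
outer loop
vertex -0.045 0.221 3.397
vertex 0.669 0.538 3.396
vertex -0.315 0.829 4.222
endloop
endfacet
facet normal 0.317 -0.711 0.628
outer loop
vertex -0.315 0.829 4.222
vertex 0.669 0.538 3.396
vertex 0.398 1.146 4.221
endloop
endfacet
facet normal -0.254 0.574 0.779
outer loop
vertex -0.315 0.829 4.222
vertex 0.398 1.146 4.221
vertex -0.215 1.564 3.713
endloop
endfacet
facet normal -0.935 -0.146 0.322
outer loop
vertex 2.511 -4.274 4.648
vertex 2.188 -2.572 4.483
vertex 2.05 -4.501 3.206
endloop
endfacet
facet normal 0.185 -0.978 0.095
outer loop
vertex 4.052 -4.188 2.517
vertex 2.511 -4.274 4.648
vertex 2.05 -4.501 3.206
endloop
endfacet
facet normal -0.935 -0.146 0.322
outer loop
vertex 2.05 -4.501 3.206
vertex 2.188 -2.572 4.483
vertex 1.727 -2.799 3.042
endloop
endfacet
facet normal -0.301 -0.148 -0.942
outer loop
vertex 1.727 -2.799 3.042
vertex 4.052 -4.188 2.517
vertex 2.05 -4.501 3.206
endloop
endfacet
facet normal 0.301 0.148 0.942
outer loop
vertex 2.511 -4.274 4.648
vertex 4.19 -2.259 3.794
vertex 2.188 -2.572 4.483
endloop
endfacet
facet normal 0.186 -0.978 0.095
outer loop
vertex 4.513 -3.961 3.958
vertex 2.511 -4.274 4.648
vertex 4.052 -4.188 2.517
endloop
endfacet
facet normal 0.301 0.148 0.942
outer loop
vertex 4.513 -3.961 3.958
vertex 4.19 -2.259 3.794
vertex 2.511 -4.274 4.648
endloop
endfacet
facet normal -0.186 0.978 -0.095
outer loop
vertex 2.188 -2.572 4.483
vertex 4.19 -2.259 3.794
vertex 1.727 -2.799 3.042
endloop
endfacet
facet normal -0.301 -0.149 -0.942
outer loop
vertex 3.729 -2.486 2.352
vertex 4.052 -4.188 2.517
vertex 1.727 -2.799 3.042
endloop
endfacet
facet normal -0.186 0.978 -0.095
outer loop
vertex 1.727 -2.799 3.042
vertex 4.19 -2.259 3.794
vertex 3.729 -2.486 2.352
endloop
endfacet
facet normal 0.935 0.146 -0.322
outer loop
vertex 3.729 -2.486 2.352
vertex 4.513 -3.961 3.958
vertex 4.052 -4.188 2.517
endloop
endfacet
facet normal 0.935 0.146 -0.322
outer loop
vertex 4.19 -2.259 3.794
vertex 4.513 -3.961 3.958
vertex 3.729 -2.486 2.352
endloop
endfacet

endsolid
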